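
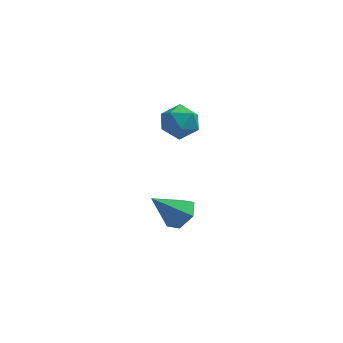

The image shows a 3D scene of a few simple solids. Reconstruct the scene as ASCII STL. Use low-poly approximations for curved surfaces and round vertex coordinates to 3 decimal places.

solid 
facet normal 0.645 0.271 -0.714
outer loop
vertex 4.58 -0.661 -4.204
vertex 3.967 -0.139 -4.56
vertex 4.512 0.178 -3.947
endloop
endfacet
facet normal 0.456 -0.227 0.860
outer loop
vertex 4.58 -0.661 -4.204
vertex 4.512 0.178 -3.947
vertex 2.773 -0.641 -3.24
endloop
endfacet
facet normal 0.646 0.270 -0.714
outer loop
vertex 4.512 0.178 -3.947
vertex 3.967 -0.139 -4.56
vertex 3.9 0.7 -4.303
endloop
endfacet
facet normal 0.044 0.598 0.801
outer loop
vertex 4.512 0.178 -3.947
vertex 3.9 0.7 -4.303
vertex 2.773 -0.641 -3.24
endloop
endfacet
facet normal 0.646 0.270 -0.714
outer loop
vertex 3.9 0.7 -4.303
vertex 3.967 -0.139 -4.56
vertex 3.355 0.382 -4.917
endloop
endfacet
facet normal -0.659 0.722 0.211
outer loop
vertex 3.9 0.7 -4.303
vertex 3.355 0.382 -4.917
vertex 2.773 -0.641 -3.24
endloop
endfacet
facet normal 0.646 0.270 -0.714
outer loop
vertex 3.355 0.382 -4.917
vertex 3.967 -0.139 -4.56
vertex 3.422 -0.457 -5.174
endloop
endfacet
facet normal -0.948 0.021 -0.316
outer loop
vertex 3.355 0.382 -4.917
vertex 3.422 -0.457 -5.174
vertex 2.773 -0.641 -3.24
endloop
endfacet
facet normal 0.646 0.271 -0.714
outer loop
vertex 3.422 -0.457 -5.174
vertex 3.967 -0.139 -4.56
vertex 4.035 -0.978 -4.817
endloop
endfacet
facet normal -0.535 -0.805 -0.256
outer loop
vertex 3.422 -0.457 -5.174
vertex 4.035 -0.978 -4.817
vertex 2.773 -0.641 -3.24
endloop
endfacet
facet normal 0.645 0.271 -0.714
outer loop
vertex 4.035 -0.978 -4.817
vertex 3.967 -0.139 -4.56
vertex 4.58 -0.661 -4.204
endloop
endfacet
facet normal 0.167 -0.928 0.332
outer loop
vertex 4.035 -0.978 -4.817
vertex 4.58 -0.661 -4.204
vertex 2.773 -0.641 -3.24
endloop
endfacet
facet normal -0.499 0.805 0.320
outer loop
vertex 3.684 1.106 0.951
vertex 3.036 0.539 1.367
vertex 3.808 0.823 1.856
endloop
endfacet
facet normal 0.199 0.943 0.267
outer loop
vertex 3.684 1.106 0.951
vertex 3.808 0.823 1.856
vertex 4.551 0.837 1.253
endloop
endfacet
facet normal 0.397 0.822 -0.408
outer loop
vertex 3.684 1.106 0.951
vertex 4.551 0.837 1.253
vertex 4.238 0.561 0.392
endloop
endfacet
facet normal -0.179 0.610 -0.772
outer loop
vertex 3.684 1.106 0.951
vertex 4.238 0.561 0.392
vertex 3.302 0.377 0.463
endloop
endfacet
facet normal -0.732 0.600 -0.323
outer loop
vertex 3.684 1.106 0.951
vertex 3.302 0.377 0.463
vertex 3.036 0.539 1.367
endloop
endfacet
facet normal 0.547 0.480 0.686
outer loop
vertex 4.551 0.837 1.253
vertex 3.808 0.823 1.856
vertex 4.438 0.103 1.857
endloop
endfacet
facet normal -0.583 0.259 0.770
outer loop
vertex 3.808 0.823 1.856
vertex 3.036 0.539 1.367
vertex 3.502 -0.081 1.928
endloop
endfacet
facet normal -0.960 -0.074 -0.269
outer loop
vertex 3.036 0.539 1.367
vertex 3.302 0.377 0.463
vertex 3.189 -0.357 1.067
endloop
endfacet
facet normal -0.064 -0.058 -0.996
outer loop
vertex 3.302 0.377 0.463
vertex 4.238 0.561 0.392
vertex 3.932 -0.343 0.464
endloop
endfacet
facet normal 0.868 0.284 -0.407
outer loop
vertex 4.238 0.561 0.392
vertex 4.551 0.837 1.253
vertex 4.704 -0.059 0.953
endloop
endfacet
facet normal 0.179 -0.610 0.772
outer loop
vertex 4.056 -0.626 1.369
vertex 4.438 0.103 1.857
vertex 3.502 -0.081 1.928
endloop
endfacet
facet normal -0.397 -0.822 0.408
outer loop
vertex 4.056 -0.626 1.369
vertex 3.502 -0.081 1.928
vertex 3.189 -0.357 1.067
endloop
endfacet
facet normal -0.199 -0.943 -0.267
outer loop
vertex 4.056 -0.626 1.369
vertex 3.189 -0.357 1.067
vertex 3.932 -0.343 0.464
endloop
endfacet
facet normal 0.499 -0.805 -0.320
outer loop
vertex 4.056 -0.626 1.369
vertex 3.932 -0.343 0.464
vertex 4.704 -0.059 0.953
endloop
endfacet
facet normal 0.732 -0.600 0.323
outer loop
vertex 4.056 -0.626 1.369
vertex 4.704 -0.059 0.953
vertex 4.438 0.103 1.857
endloop
endfacet
facet normal 0.064 0.058 0.996
outer loop
vertex 3.502 -0.081 1.928
vertex 4.438 0.103 1.857
vertex 3.808 0.823 1.856
endloop
endfacet
facet normal -0.868 -0.284 0.407
outer loop
vertex 3.189 -0.357 1.067
vertex 3.502 -0.081 1.928
vertex 3.036 0.539 1.367
endloop
endfacet
facet normal -0.547 -0.480 -0.686
outer loop
vertex 3.932 -0.343 0.464
vertex 3.189 -0.357 1.067
vertex 3.302 0.377 0.463
endloop
endfacet
facet normal 0.583 -0.259 -0.770
outer loop
vertex 4.704 -0.059 0.953
vertex 3.932 -0.343 0.464
vertex 4.238 0.561 0.392
endloop
endfacet
facet normal 0.960 0.074 0.269
outer loop
vertex 4.438 0.103 1.857
vertex 4.704 -0.059 0.953
vertex 4.551 0.837 1.253
endloop
endfacet

endsolid


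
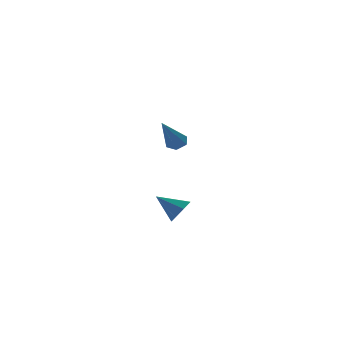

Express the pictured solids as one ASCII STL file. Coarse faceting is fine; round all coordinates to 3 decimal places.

solid 
facet normal 0.568 0.341 -0.749
outer loop
vertex 1.015 3.836 0.389
vertex 0.786 3.471 0.049
vertex 0.563 3.97 0.107
endloop
endfacet
facet normal -0.120 0.808 0.577
outer loop
vertex 1.015 3.836 0.389
vertex 0.563 3.97 0.107
vertex -0.386 2.769 1.591
endloop
endfacet
facet normal 0.569 0.341 -0.749
outer loop
vertex 0.563 3.97 0.107
vertex 0.786 3.471 0.049
vertex 0.333 3.605 -0.234
endloop
endfacet
facet normal -0.818 0.572 -0.060
outer loop
vertex 0.563 3.97 0.107
vertex 0.333 3.605 -0.234
vertex -0.386 2.769 1.591
endloop
endfacet
facet normal 0.569 0.340 -0.749
outer loop
vertex 0.333 3.605 -0.234
vertex 0.786 3.471 0.049
vertex 0.556 3.105 -0.292
endloop
endfacet
facet normal -0.826 -0.314 -0.469
outer loop
vertex 0.333 3.605 -0.234
vertex 0.556 3.105 -0.292
vertex -0.386 2.769 1.591
endloop
endfacet
facet normal 0.569 0.340 -0.749
outer loop
vertex 0.556 3.105 -0.292
vertex 0.786 3.471 0.049
vertex 1.008 2.971 -0.009
endloop
endfacet
facet normal -0.135 -0.961 -0.239
outer loop
vertex 0.556 3.105 -0.292
vertex 1.008 2.971 -0.009
vertex -0.386 2.769 1.591
endloop
endfacet
facet normal 0.568 0.339 -0.750
outer loop
vertex 1.008 2.971 -0.009
vertex 0.786 3.471 0.049
vertex 1.238 3.337 0.331
endloop
endfacet
facet normal 0.563 -0.724 0.399
outer loop
vertex 1.008 2.971 -0.009
vertex 1.238 3.337 0.331
vertex -0.386 2.769 1.591
endloop
endfacet
facet normal 0.568 0.341 -0.749
outer loop
vertex 1.238 3.337 0.331
vertex 0.786 3.471 0.049
vertex 1.015 3.836 0.389
endloop
endfacet
facet normal 0.569 0.161 0.806
outer loop
vertex 1.238 3.337 0.331
vertex 1.015 3.836 0.389
vertex -0.386 2.769 1.591
endloop
endfacet
facet normal 0.583 -0.590 -0.559
outer loop
vertex -2.271 -2.941 -0.949
vertex -2.551 -2.683 -1.513
vertex -2.004 -2.465 -1.173
endloop
endfacet
facet normal 0.362 0.223 0.905
outer loop
vertex -2.271 -2.941 -0.949
vertex -2.004 -2.465 -1.173
vertex -3.309 -1.917 -0.787
endloop
endfacet
facet normal 0.583 -0.590 -0.559
outer loop
vertex -2.004 -2.465 -1.173
vertex -2.551 -2.683 -1.513
vertex -2.149 -2.153 -1.653
endloop
endfacet
facet normal 0.452 0.804 0.386
outer loop
vertex -2.004 -2.465 -1.173
vertex -2.149 -2.153 -1.653
vertex -3.309 -1.917 -0.787
endloop
endfacet
facet normal 0.583 -0.590 -0.558
outer loop
vertex -2.149 -2.153 -1.653
vertex -2.551 -2.683 -1.513
vertex -2.596 -2.241 -2.027
endloop
endfacet
facet normal 0.014 0.969 -0.245
outer loop
vertex -2.149 -2.153 -1.653
vertex -2.596 -2.241 -2.027
vertex -3.309 -1.917 -0.787
endloop
endfacet
facet normal 0.584 -0.589 -0.558
outer loop
vertex -2.596 -2.241 -2.027
vertex -2.551 -2.683 -1.513
vertex -3.009 -2.662 -2.015
endloop
endfacet
facet normal -0.620 0.594 -0.512
outer loop
vertex -2.596 -2.241 -2.027
vertex -3.009 -2.662 -2.015
vertex -3.309 -1.917 -0.787
endloop
endfacet
facet normal 0.584 -0.590 -0.558
outer loop
vertex -3.009 -2.662 -2.015
vertex -2.551 -2.683 -1.513
vertex -3.077 -3.099 -1.624
endloop
endfacet
facet normal -0.976 -0.040 -0.214
outer loop
vertex -3.009 -2.662 -2.015
vertex -3.077 -3.099 -1.624
vertex -3.309 -1.917 -0.787
endloop
endfacet
facet normal 0.584 -0.589 -0.558
outer loop
vertex -3.077 -3.099 -1.624
vertex -2.551 -2.683 -1.513
vertex -2.749 -3.223 -1.15
endloop
endfacet
facet normal -0.784 -0.454 0.424
outer loop
vertex -3.077 -3.099 -1.624
vertex -2.749 -3.223 -1.15
vertex -3.309 -1.917 -0.787
endloop
endfacet
facet normal 0.583 -0.590 -0.559
outer loop
vertex -2.749 -3.223 -1.15
vertex -2.551 -2.683 -1.513
vertex -2.271 -2.941 -0.949
endloop
endfacet
facet normal -0.189 -0.337 0.922
outer loop
vertex -2.749 -3.223 -1.15
vertex -2.271 -2.941 -0.949
vertex -3.309 -1.917 -0.787
endloop
endfacet

endsolid


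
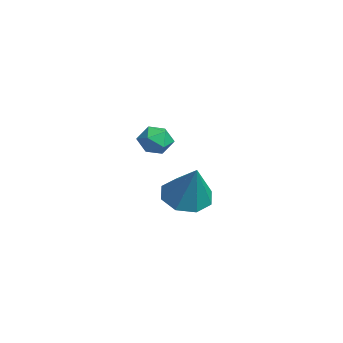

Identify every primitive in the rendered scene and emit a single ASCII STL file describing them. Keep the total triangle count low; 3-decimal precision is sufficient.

solid 
facet normal -0.901 0.417 0.118
outer loop
vertex 1.123 -2.994 1.661
vertex 0.927 -3.541 2.096
vertex 1.238 -2.948 2.376
endloop
endfacet
facet normal -0.401 0.916 0.006
outer loop
vertex 1.123 -2.994 1.661
vertex 1.238 -2.948 2.376
vertex 1.747 -2.722 1.912
endloop
endfacet
facet normal -0.089 0.779 -0.621
outer loop
vertex 1.123 -2.994 1.661
vertex 1.747 -2.722 1.912
vertex 1.751 -3.174 1.345
endloop
endfacet
facet normal -0.395 0.196 -0.897
outer loop
vertex 1.123 -2.994 1.661
vertex 1.751 -3.174 1.345
vertex 1.244 -3.68 1.458
endloop
endfacet
facet normal -0.898 -0.028 -0.440
outer loop
vertex 1.123 -2.994 1.661
vertex 1.244 -3.68 1.458
vertex 0.927 -3.541 2.096
endloop
endfacet
facet normal 0.092 0.852 0.516
outer loop
vertex 1.747 -2.722 1.912
vertex 1.238 -2.948 2.376
vertex 1.936 -3.1 2.502
endloop
endfacet
facet normal -0.715 0.046 0.697
outer loop
vertex 1.238 -2.948 2.376
vertex 0.927 -3.541 2.096
vertex 1.429 -3.606 2.615
endloop
endfacet
facet normal -0.709 -0.675 -0.205
outer loop
vertex 0.927 -3.541 2.096
vertex 1.244 -3.68 1.458
vertex 1.433 -4.058 2.048
endloop
endfacet
facet normal 0.102 -0.313 -0.944
outer loop
vertex 1.244 -3.68 1.458
vertex 1.751 -3.174 1.345
vertex 1.942 -3.832 1.584
endloop
endfacet
facet normal 0.596 0.630 -0.498
outer loop
vertex 1.751 -3.174 1.345
vertex 1.747 -2.722 1.912
vertex 2.253 -3.239 1.864
endloop
endfacet
facet normal 0.395 -0.196 0.897
outer loop
vertex 2.057 -3.786 2.299
vertex 1.936 -3.1 2.502
vertex 1.429 -3.606 2.615
endloop
endfacet
facet normal 0.089 -0.779 0.621
outer loop
vertex 2.057 -3.786 2.299
vertex 1.429 -3.606 2.615
vertex 1.433 -4.058 2.048
endloop
endfacet
facet normal 0.401 -0.916 -0.006
outer loop
vertex 2.057 -3.786 2.299
vertex 1.433 -4.058 2.048
vertex 1.942 -3.832 1.584
endloop
endfacet
facet normal 0.901 -0.417 -0.118
outer loop
vertex 2.057 -3.786 2.299
vertex 1.942 -3.832 1.584
vertex 2.253 -3.239 1.864
endloop
endfacet
facet normal 0.898 0.028 0.440
outer loop
vertex 2.057 -3.786 2.299
vertex 2.253 -3.239 1.864
vertex 1.936 -3.1 2.502
endloop
endfacet
facet normal -0.102 0.313 0.944
outer loop
vertex 1.429 -3.606 2.615
vertex 1.936 -3.1 2.502
vertex 1.238 -2.948 2.376
endloop
endfacet
facet normal -0.596 -0.630 0.498
outer loop
vertex 1.433 -4.058 2.048
vertex 1.429 -3.606 2.615
vertex 0.927 -3.541 2.096
endloop
endfacet
facet normal -0.092 -0.852 -0.516
outer loop
vertex 1.942 -3.832 1.584
vertex 1.433 -4.058 2.048
vertex 1.244 -3.68 1.458
endloop
endfacet
facet normal 0.715 -0.046 -0.697
outer loop
vertex 2.253 -3.239 1.864
vertex 1.942 -3.832 1.584
vertex 1.751 -3.174 1.345
endloop
endfacet
facet normal 0.709 0.675 0.205
outer loop
vertex 1.936 -3.1 2.502
vertex 2.253 -3.239 1.864
vertex 1.747 -2.722 1.912
endloop
endfacet
facet normal -0.514 -0.068 -0.855
outer loop
vertex -2.642 -0.142 -3.409
vertex -3.16 -1.021 -3.028
vertex -3.343 0.053 -3.003
endloop
endfacet
facet normal 0.373 0.904 0.210
outer loop
vertex -2.642 -0.142 -3.409
vertex -3.343 0.053 -3.003
vertex -2.08 -0.879 -1.232
endloop
endfacet
facet normal -0.515 -0.068 -0.855
outer loop
vertex -3.343 0.053 -3.003
vertex -3.16 -1.021 -3.028
vertex -3.938 -0.382 -2.61
endloop
endfacet
facet normal -0.208 0.797 0.567
outer loop
vertex -3.343 0.053 -3.003
vertex -3.938 -0.382 -2.61
vertex -2.08 -0.879 -1.232
endloop
endfacet
facet normal -0.515 -0.068 -0.855
outer loop
vertex -3.938 -0.382 -2.61
vertex -3.16 -1.021 -3.028
vertex -4.077 -1.191 -2.462
endloop
endfacet
facet normal -0.536 0.240 0.809
outer loop
vertex -3.938 -0.382 -2.61
vertex -4.077 -1.191 -2.462
vertex -2.08 -0.879 -1.232
endloop
endfacet
facet normal -0.515 -0.067 -0.855
outer loop
vertex -4.077 -1.191 -2.462
vertex -3.16 -1.021 -3.028
vertex -3.679 -1.901 -2.646
endloop
endfacet
facet normal -0.420 -0.441 0.793
outer loop
vertex -4.077 -1.191 -2.462
vertex -3.679 -1.901 -2.646
vertex -2.08 -0.879 -1.232
endloop
endfacet
facet normal -0.514 -0.068 -0.855
outer loop
vertex -3.679 -1.901 -2.646
vertex -3.16 -1.021 -3.028
vertex -2.977 -2.095 -3.052
endloop
endfacet
facet normal 0.072 -0.845 0.529
outer loop
vertex -3.679 -1.901 -2.646
vertex -2.977 -2.095 -3.052
vertex -2.08 -0.879 -1.232
endloop
endfacet
facet normal -0.515 -0.069 -0.854
outer loop
vertex -2.977 -2.095 -3.052
vertex -3.16 -1.021 -3.028
vertex -2.383 -1.661 -3.445
endloop
endfacet
facet normal 0.653 -0.738 0.171
outer loop
vertex -2.977 -2.095 -3.052
vertex -2.383 -1.661 -3.445
vertex -2.08 -0.879 -1.232
endloop
endfacet
facet normal -0.515 -0.068 -0.855
outer loop
vertex -2.383 -1.661 -3.445
vertex -3.16 -1.021 -3.028
vertex -2.244 -0.852 -3.593
endloop
endfacet
facet normal 0.981 -0.181 -0.070
outer loop
vertex -2.383 -1.661 -3.445
vertex -2.244 -0.852 -3.593
vertex -2.08 -0.879 -1.232
endloop
endfacet
facet normal -0.515 -0.067 -0.855
outer loop
vertex -2.244 -0.852 -3.593
vertex -3.16 -1.021 -3.028
vertex -2.642 -0.142 -3.409
endloop
endfacet
facet normal 0.865 0.499 -0.054
outer loop
vertex -2.244 -0.852 -3.593
vertex -2.642 -0.142 -3.409
vertex -2.08 -0.879 -1.232
endloop
endfacet

endsolid


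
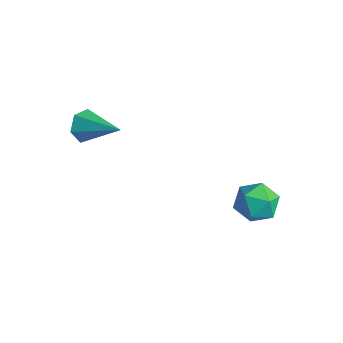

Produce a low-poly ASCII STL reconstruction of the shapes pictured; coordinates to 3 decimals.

solid 
facet normal -0.873 -0.249 -0.418
outer loop
vertex -3.855 -3.555 -0.006
vertex -4.132 -3.204 0.363
vertex -3.946 -3.0 -0.147
endloop
endfacet
facet normal 0.718 -0.058 -0.693
outer loop
vertex -3.855 -3.555 -0.006
vertex -3.946 -3.0 -0.147
vertex -2.848 -2.836 0.977
endloop
endfacet
facet normal -0.873 -0.250 -0.419
outer loop
vertex -3.946 -3.0 -0.147
vertex -4.132 -3.204 0.363
vertex -4.223 -2.649 0.221
endloop
endfacet
facet normal 0.372 0.795 -0.479
outer loop
vertex -3.946 -3.0 -0.147
vertex -4.223 -2.649 0.221
vertex -2.848 -2.836 0.977
endloop
endfacet
facet normal -0.874 -0.250 -0.417
outer loop
vertex -4.223 -2.649 0.221
vertex -4.132 -3.204 0.363
vertex -4.409 -2.852 0.732
endloop
endfacet
facet normal -0.064 0.935 0.348
outer loop
vertex -4.223 -2.649 0.221
vertex -4.409 -2.852 0.732
vertex -2.848 -2.836 0.977
endloop
endfacet
facet normal -0.874 -0.249 -0.418
outer loop
vertex -4.409 -2.852 0.732
vertex -4.132 -3.204 0.363
vertex -4.318 -3.407 0.873
endloop
endfacet
facet normal -0.153 0.220 0.963
outer loop
vertex -4.409 -2.852 0.732
vertex -4.318 -3.407 0.873
vertex -2.848 -2.836 0.977
endloop
endfacet
facet normal -0.873 -0.250 -0.418
outer loop
vertex -4.318 -3.407 0.873
vertex -4.132 -3.204 0.363
vertex -4.041 -3.759 0.505
endloop
endfacet
facet normal 0.193 -0.633 0.750
outer loop
vertex -4.318 -3.407 0.873
vertex -4.041 -3.759 0.505
vertex -2.848 -2.836 0.977
endloop
endfacet
facet normal -0.873 -0.250 -0.418
outer loop
vertex -4.041 -3.759 0.505
vertex -4.132 -3.204 0.363
vertex -3.855 -3.555 -0.006
endloop
endfacet
facet normal 0.629 -0.773 -0.079
outer loop
vertex -4.041 -3.759 0.505
vertex -3.855 -3.555 -0.006
vertex -2.848 -2.836 0.977
endloop
endfacet
facet normal 0.188 -0.021 0.982
outer loop
vertex -0.307 0.419 -1.772
vertex -0.224 -0.333 -1.804
vertex 0.375 0.119 -1.909
endloop
endfacet
facet normal 0.402 0.597 0.694
outer loop
vertex -0.307 0.419 -1.772
vertex 0.375 0.119 -1.909
vertex 0.143 0.726 -2.297
endloop
endfacet
facet normal -0.164 0.906 0.389
outer loop
vertex -0.307 0.419 -1.772
vertex 0.143 0.726 -2.297
vertex -0.598 0.65 -2.432
endloop
endfacet
facet normal -0.727 0.481 0.489
outer loop
vertex -0.307 0.419 -1.772
vertex -0.598 0.65 -2.432
vertex -0.825 -0.004 -2.126
endloop
endfacet
facet normal -0.509 -0.093 0.856
outer loop
vertex -0.307 0.419 -1.772
vertex -0.825 -0.004 -2.126
vertex -0.224 -0.333 -1.804
endloop
endfacet
facet normal 0.875 0.449 0.180
outer loop
vertex 0.143 0.726 -2.297
vertex 0.375 0.119 -1.909
vertex 0.505 0.164 -2.654
endloop
endfacet
facet normal 0.529 -0.550 0.646
outer loop
vertex 0.375 0.119 -1.909
vertex -0.224 -0.333 -1.804
vertex 0.278 -0.49 -2.348
endloop
endfacet
facet normal -0.601 -0.667 0.440
outer loop
vertex -0.224 -0.333 -1.804
vertex -0.825 -0.004 -2.126
vertex -0.463 -0.566 -2.483
endloop
endfacet
facet normal -0.954 0.261 -0.151
outer loop
vertex -0.825 -0.004 -2.126
vertex -0.598 0.65 -2.432
vertex -0.695 0.041 -2.871
endloop
endfacet
facet normal -0.041 0.949 -0.311
outer loop
vertex -0.598 0.65 -2.432
vertex 0.143 0.726 -2.297
vertex -0.096 0.493 -2.976
endloop
endfacet
facet normal 0.727 -0.481 -0.489
outer loop
vertex -0.013 -0.259 -3.008
vertex 0.505 0.164 -2.654
vertex 0.278 -0.49 -2.348
endloop
endfacet
facet normal 0.164 -0.906 -0.389
outer loop
vertex -0.013 -0.259 -3.008
vertex 0.278 -0.49 -2.348
vertex -0.463 -0.566 -2.483
endloop
endfacet
facet normal -0.402 -0.597 -0.694
outer loop
vertex -0.013 -0.259 -3.008
vertex -0.463 -0.566 -2.483
vertex -0.695 0.041 -2.871
endloop
endfacet
facet normal -0.188 0.021 -0.982
outer loop
vertex -0.013 -0.259 -3.008
vertex -0.695 0.041 -2.871
vertex -0.096 0.493 -2.976
endloop
endfacet
facet normal 0.509 0.093 -0.856
outer loop
vertex -0.013 -0.259 -3.008
vertex -0.096 0.493 -2.976
vertex 0.505 0.164 -2.654
endloop
endfacet
facet normal 0.954 -0.261 0.151
outer loop
vertex 0.278 -0.49 -2.348
vertex 0.505 0.164 -2.654
vertex 0.375 0.119 -1.909
endloop
endfacet
facet normal 0.041 -0.949 0.311
outer loop
vertex -0.463 -0.566 -2.483
vertex 0.278 -0.49 -2.348
vertex -0.224 -0.333 -1.804
endloop
endfacet
facet normal -0.875 -0.449 -0.180
outer loop
vertex -0.695 0.041 -2.871
vertex -0.463 -0.566 -2.483
vertex -0.825 -0.004 -2.126
endloop
endfacet
facet normal -0.529 0.550 -0.646
outer loop
vertex -0.096 0.493 -2.976
vertex -0.695 0.041 -2.871
vertex -0.598 0.65 -2.432
endloop
endfacet
facet normal 0.601 0.667 -0.440
outer loop
vertex 0.505 0.164 -2.654
vertex -0.096 0.493 -2.976
vertex 0.143 0.726 -2.297
endloop
endfacet

endsolid


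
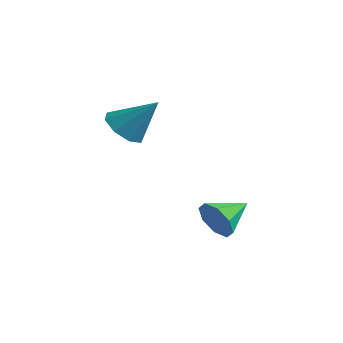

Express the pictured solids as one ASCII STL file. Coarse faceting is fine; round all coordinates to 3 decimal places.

solid 
facet normal -0.599 -0.342 -0.724
outer loop
vertex -3.743 -2.689 0.232
vertex -4.492 -2.216 0.628
vertex -3.816 -1.999 -0.033
endloop
endfacet
facet normal 0.974 0.016 -0.226
outer loop
vertex -3.743 -2.689 0.232
vertex -3.816 -1.999 -0.033
vertex -3.348 -1.564 2.012
endloop
endfacet
facet normal -0.599 -0.341 -0.725
outer loop
vertex -3.816 -1.999 -0.033
vertex -4.492 -2.216 0.628
vertex -4.285 -1.436 0.09
endloop
endfacet
facet normal 0.700 0.649 -0.298
outer loop
vertex -3.816 -1.999 -0.033
vertex -4.285 -1.436 0.09
vertex -3.348 -1.564 2.012
endloop
endfacet
facet normal -0.599 -0.341 -0.725
outer loop
vertex -4.285 -1.436 0.09
vertex -4.492 -2.216 0.628
vertex -4.875 -1.331 0.528
endloop
endfacet
facet normal 0.165 0.986 -0.015
outer loop
vertex -4.285 -1.436 0.09
vertex -4.875 -1.331 0.528
vertex -3.348 -1.564 2.012
endloop
endfacet
facet normal -0.599 -0.341 -0.724
outer loop
vertex -4.875 -1.331 0.528
vertex -4.492 -2.216 0.628
vertex -5.241 -1.743 1.025
endloop
endfacet
facet normal -0.317 0.832 0.456
outer loop
vertex -4.875 -1.331 0.528
vertex -5.241 -1.743 1.025
vertex -3.348 -1.564 2.012
endloop
endfacet
facet normal -0.599 -0.341 -0.725
outer loop
vertex -5.241 -1.743 1.025
vertex -4.492 -2.216 0.628
vertex -5.168 -2.433 1.289
endloop
endfacet
facet normal -0.465 0.273 0.842
outer loop
vertex -5.241 -1.743 1.025
vertex -5.168 -2.433 1.289
vertex -3.348 -1.564 2.012
endloop
endfacet
facet normal -0.599 -0.342 -0.724
outer loop
vertex -5.168 -2.433 1.289
vertex -4.492 -2.216 0.628
vertex -4.699 -2.996 1.167
endloop
endfacet
facet normal -0.192 -0.358 0.914
outer loop
vertex -5.168 -2.433 1.289
vertex -4.699 -2.996 1.167
vertex -3.348 -1.564 2.012
endloop
endfacet
facet normal -0.599 -0.342 -0.724
outer loop
vertex -4.699 -2.996 1.167
vertex -4.492 -2.216 0.628
vertex -4.109 -3.101 0.729
endloop
endfacet
facet normal 0.344 -0.696 0.630
outer loop
vertex -4.699 -2.996 1.167
vertex -4.109 -3.101 0.729
vertex -3.348 -1.564 2.012
endloop
endfacet
facet normal -0.599 -0.342 -0.724
outer loop
vertex -4.109 -3.101 0.729
vertex -4.492 -2.216 0.628
vertex -3.743 -2.689 0.232
endloop
endfacet
facet normal 0.826 -0.541 0.159
outer loop
vertex -4.109 -3.101 0.729
vertex -3.743 -2.689 0.232
vertex -3.348 -1.564 2.012
endloop
endfacet
facet normal -0.134 -0.937 -0.324
outer loop
vertex -0.263 -1.691 -2.526
vertex -0.635 -1.365 -3.315
vertex 0.224 -1.585 -3.034
endloop
endfacet
facet normal 0.693 0.171 0.700
outer loop
vertex -0.263 -1.691 -2.526
vertex 0.224 -1.585 -3.034
vertex -0.425 0.105 -2.805
endloop
endfacet
facet normal -0.134 -0.936 -0.324
outer loop
vertex 0.224 -1.585 -3.034
vertex -0.635 -1.365 -3.315
vertex 0.209 -1.35 -3.706
endloop
endfacet
facet normal 0.933 0.345 0.100
outer loop
vertex 0.224 -1.585 -3.034
vertex 0.209 -1.35 -3.706
vertex -0.425 0.105 -2.805
endloop
endfacet
facet normal -0.134 -0.936 -0.325
outer loop
vertex 0.209 -1.35 -3.706
vertex -0.635 -1.365 -3.315
vertex -0.301 -1.124 -4.148
endloop
endfacet
facet normal 0.665 0.581 -0.470
outer loop
vertex 0.209 -1.35 -3.706
vertex -0.301 -1.124 -4.148
vertex -0.425 0.105 -2.805
endloop
endfacet
facet normal -0.132 -0.937 -0.324
outer loop
vertex -0.301 -1.124 -4.148
vertex -0.635 -1.365 -3.315
vertex -1.006 -1.04 -4.103
endloop
endfacet
facet normal 0.045 0.739 -0.672
outer loop
vertex -0.301 -1.124 -4.148
vertex -1.006 -1.04 -4.103
vertex -0.425 0.105 -2.805
endloop
endfacet
facet normal -0.133 -0.937 -0.324
outer loop
vertex -1.006 -1.04 -4.103
vertex -0.635 -1.365 -3.315
vertex -1.494 -1.146 -3.595
endloop
endfacet
facet normal -0.564 0.728 -0.390
outer loop
vertex -1.006 -1.04 -4.103
vertex -1.494 -1.146 -3.595
vertex -0.425 0.105 -2.805
endloop
endfacet
facet normal -0.133 -0.937 -0.324
outer loop
vertex -1.494 -1.146 -3.595
vertex -0.635 -1.365 -3.315
vertex -1.478 -1.381 -2.923
endloop
endfacet
facet normal -0.805 0.554 0.213
outer loop
vertex -1.494 -1.146 -3.595
vertex -1.478 -1.381 -2.923
vertex -0.425 0.105 -2.805
endloop
endfacet
facet normal -0.133 -0.937 -0.324
outer loop
vertex -1.478 -1.381 -2.923
vertex -0.635 -1.365 -3.315
vertex -0.969 -1.606 -2.481
endloop
endfacet
facet normal -0.537 0.319 0.781
outer loop
vertex -1.478 -1.381 -2.923
vertex -0.969 -1.606 -2.481
vertex -0.425 0.105 -2.805
endloop
endfacet
facet normal -0.133 -0.937 -0.324
outer loop
vertex -0.969 -1.606 -2.481
vertex -0.635 -1.365 -3.315
vertex -0.263 -1.691 -2.526
endloop
endfacet
facet normal 0.082 0.160 0.984
outer loop
vertex -0.969 -1.606 -2.481
vertex -0.263 -1.691 -2.526
vertex -0.425 0.105 -2.805
endloop
endfacet

endsolid


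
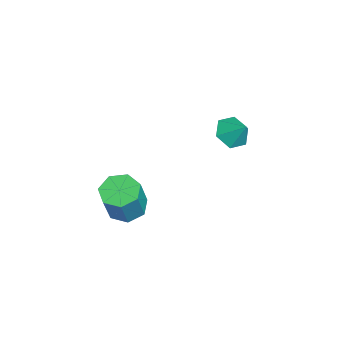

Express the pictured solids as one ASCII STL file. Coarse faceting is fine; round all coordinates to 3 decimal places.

solid 
facet normal -0.416 0.146 -0.898
outer loop
vertex 3.795 -3.02 -3.449
vertex 3.214 -2.24 -3.053
vertex 4.169 -2.19 -3.487
endloop
endfacet
facet normal 0.811 -0.386 -0.439
outer loop
vertex 3.795 -3.02 -3.449
vertex 4.169 -2.19 -3.487
vertex 4.706 -3.34 -1.484
endloop
endfacet
facet normal 0.811 -0.386 -0.439
outer loop
vertex 4.706 -3.34 -1.484
vertex 4.169 -2.19 -3.487
vertex 5.08 -2.51 -1.522
endloop
endfacet
facet normal 0.417 -0.147 0.897
outer loop
vertex 4.706 -3.34 -1.484
vertex 5.08 -2.51 -1.522
vertex 4.126 -2.56 -1.087
endloop
endfacet
facet normal -0.416 0.147 -0.898
outer loop
vertex 4.169 -2.19 -3.487
vertex 3.214 -2.24 -3.053
vertex 3.824 -1.398 -3.198
endloop
endfacet
facet normal 0.827 0.472 -0.306
outer loop
vertex 4.169 -2.19 -3.487
vertex 3.824 -1.398 -3.198
vertex 5.08 -2.51 -1.522
endloop
endfacet
facet normal 0.827 0.472 -0.306
outer loop
vertex 5.08 -2.51 -1.522
vertex 3.824 -1.398 -3.198
vertex 4.735 -1.718 -1.233
endloop
endfacet
facet normal 0.417 -0.146 0.897
outer loop
vertex 5.08 -2.51 -1.522
vertex 4.735 -1.718 -1.233
vertex 4.126 -2.56 -1.087
endloop
endfacet
facet normal -0.415 0.146 -0.898
outer loop
vertex 3.824 -1.398 -3.198
vertex 3.214 -2.24 -3.053
vertex 3.02 -1.239 -2.8
endloop
endfacet
facet normal 0.220 0.974 0.056
outer loop
vertex 3.824 -1.398 -3.198
vertex 3.02 -1.239 -2.8
vertex 4.735 -1.718 -1.233
endloop
endfacet
facet normal 0.220 0.974 0.057
outer loop
vertex 4.735 -1.718 -1.233
vertex 3.02 -1.239 -2.8
vertex 3.931 -1.56 -0.834
endloop
endfacet
facet normal 0.417 -0.146 0.897
outer loop
vertex 4.735 -1.718 -1.233
vertex 3.931 -1.56 -0.834
vertex 4.126 -2.56 -1.087
endloop
endfacet
facet normal -0.416 0.146 -0.897
outer loop
vertex 3.02 -1.239 -2.8
vertex 3.214 -2.24 -3.053
vertex 2.362 -1.835 -2.592
endloop
endfacet
facet normal -0.553 0.743 0.378
outer loop
vertex 3.02 -1.239 -2.8
vertex 2.362 -1.835 -2.592
vertex 3.931 -1.56 -0.834
endloop
endfacet
facet normal -0.553 0.743 0.377
outer loop
vertex 3.931 -1.56 -0.834
vertex 2.362 -1.835 -2.592
vertex 3.274 -2.155 -0.626
endloop
endfacet
facet normal 0.416 -0.146 0.897
outer loop
vertex 3.931 -1.56 -0.834
vertex 3.274 -2.155 -0.626
vertex 4.126 -2.56 -1.087
endloop
endfacet
facet normal -0.416 0.146 -0.897
outer loop
vertex 2.362 -1.835 -2.592
vertex 3.214 -2.24 -3.053
vertex 2.346 -2.735 -2.731
endloop
endfacet
facet normal -0.909 -0.048 0.414
outer loop
vertex 2.362 -1.835 -2.592
vertex 2.346 -2.735 -2.731
vertex 3.274 -2.155 -0.626
endloop
endfacet
facet normal -0.909 -0.047 0.414
outer loop
vertex 3.274 -2.155 -0.626
vertex 2.346 -2.735 -2.731
vertex 3.257 -3.055 -0.765
endloop
endfacet
facet normal 0.416 -0.146 0.897
outer loop
vertex 3.274 -2.155 -0.626
vertex 3.257 -3.055 -0.765
vertex 4.126 -2.56 -1.087
endloop
endfacet
facet normal -0.416 0.145 -0.898
outer loop
vertex 2.346 -2.735 -2.731
vertex 3.214 -2.24 -3.053
vertex 2.984 -3.262 -3.112
endloop
endfacet
facet normal -0.580 -0.803 0.138
outer loop
vertex 2.346 -2.735 -2.731
vertex 2.984 -3.262 -3.112
vertex 3.257 -3.055 -0.765
endloop
endfacet
facet normal -0.581 -0.802 0.138
outer loop
vertex 3.257 -3.055 -0.765
vertex 2.984 -3.262 -3.112
vertex 3.895 -3.583 -1.147
endloop
endfacet
facet normal 0.416 -0.147 0.897
outer loop
vertex 3.257 -3.055 -0.765
vertex 3.895 -3.583 -1.147
vertex 4.126 -2.56 -1.087
endloop
endfacet
facet normal -0.416 0.146 -0.897
outer loop
vertex 2.984 -3.262 -3.112
vertex 3.214 -2.24 -3.053
vertex 3.795 -3.02 -3.449
endloop
endfacet
facet normal 0.184 -0.953 -0.241
outer loop
vertex 2.984 -3.262 -3.112
vertex 3.795 -3.02 -3.449
vertex 3.895 -3.583 -1.147
endloop
endfacet
facet normal 0.185 -0.953 -0.241
outer loop
vertex 3.895 -3.583 -1.147
vertex 3.795 -3.02 -3.449
vertex 4.706 -3.34 -1.484
endloop
endfacet
facet normal 0.417 -0.147 0.897
outer loop
vertex 3.895 -3.583 -1.147
vertex 4.706 -3.34 -1.484
vertex 4.126 -2.56 -1.087
endloop
endfacet
facet normal -0.504 -0.499 -0.705
outer loop
vertex -1.385 3.027 -2.609
vertex -2.271 3.183 -2.086
vertex -1.959 3.873 -2.798
endloop
endfacet
facet normal 0.832 0.524 -0.180
outer loop
vertex -1.385 3.027 -2.609
vertex -1.959 3.873 -2.798
vertex -1.589 3.857 -1.134
endloop
endfacet
facet normal -0.505 -0.499 -0.705
outer loop
vertex -1.959 3.873 -2.798
vertex -2.271 3.183 -2.086
vertex -2.844 4.03 -2.275
endloop
endfacet
facet normal 0.160 0.987 -0.026
outer loop
vertex -1.959 3.873 -2.798
vertex -2.844 4.03 -2.275
vertex -1.589 3.857 -1.134
endloop
endfacet
facet normal -0.505 -0.499 -0.704
outer loop
vertex -2.844 4.03 -2.275
vertex -2.271 3.183 -2.086
vertex -3.156 3.34 -1.562
endloop
endfacet
facet normal -0.393 0.741 0.545
outer loop
vertex -2.844 4.03 -2.275
vertex -3.156 3.34 -1.562
vertex -1.589 3.857 -1.134
endloop
endfacet
facet normal -0.505 -0.499 -0.704
outer loop
vertex -3.156 3.34 -1.562
vertex -2.271 3.183 -2.086
vertex -2.582 2.493 -1.373
endloop
endfacet
facet normal -0.273 0.030 0.962
outer loop
vertex -3.156 3.34 -1.562
vertex -2.582 2.493 -1.373
vertex -1.589 3.857 -1.134
endloop
endfacet
facet normal -0.505 -0.500 -0.704
outer loop
vertex -2.582 2.493 -1.373
vertex -2.271 3.183 -2.086
vertex -1.697 2.336 -1.896
endloop
endfacet
facet normal 0.400 -0.433 0.808
outer loop
vertex -2.582 2.493 -1.373
vertex -1.697 2.336 -1.896
vertex -1.589 3.857 -1.134
endloop
endfacet
facet normal -0.504 -0.500 -0.705
outer loop
vertex -1.697 2.336 -1.896
vertex -2.271 3.183 -2.086
vertex -1.385 3.027 -2.609
endloop
endfacet
facet normal 0.954 -0.186 0.237
outer loop
vertex -1.697 2.336 -1.896
vertex -1.385 3.027 -2.609
vertex -1.589 3.857 -1.134
endloop
endfacet

endsolid


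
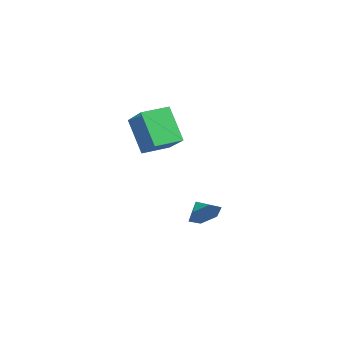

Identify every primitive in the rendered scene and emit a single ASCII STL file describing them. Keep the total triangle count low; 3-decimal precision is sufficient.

solid 
facet normal 0.788 0.349 -0.507
outer loop
vertex 4.234 2.966 -3.531
vertex 3.708 3.605 -3.909
vertex 4.138 3.774 -3.125
endloop
endfacet
facet normal 0.017 -0.447 0.894
outer loop
vertex 4.234 2.966 -3.531
vertex 4.138 3.774 -3.125
vertex 2.872 3.235 -3.371
endloop
endfacet
facet normal 0.788 0.349 -0.507
outer loop
vertex 4.138 3.774 -3.125
vertex 3.708 3.605 -3.909
vertex 3.611 4.413 -3.503
endloop
endfacet
facet normal -0.300 0.290 0.909
outer loop
vertex 4.138 3.774 -3.125
vertex 3.611 4.413 -3.503
vertex 2.872 3.235 -3.371
endloop
endfacet
facet normal 0.788 0.349 -0.507
outer loop
vertex 3.611 4.413 -3.503
vertex 3.708 3.605 -3.909
vertex 3.181 4.244 -4.287
endloop
endfacet
facet normal -0.787 0.529 0.317
outer loop
vertex 3.611 4.413 -3.503
vertex 3.181 4.244 -4.287
vertex 2.872 3.235 -3.371
endloop
endfacet
facet normal 0.788 0.349 -0.508
outer loop
vertex 3.181 4.244 -4.287
vertex 3.708 3.605 -3.909
vertex 3.278 3.435 -4.693
endloop
endfacet
facet normal -0.957 0.030 -0.289
outer loop
vertex 3.181 4.244 -4.287
vertex 3.278 3.435 -4.693
vertex 2.872 3.235 -3.371
endloop
endfacet
facet normal 0.788 0.348 -0.508
outer loop
vertex 3.278 3.435 -4.693
vertex 3.708 3.605 -3.909
vertex 3.804 2.796 -4.315
endloop
endfacet
facet normal -0.640 -0.706 -0.303
outer loop
vertex 3.278 3.435 -4.693
vertex 3.804 2.796 -4.315
vertex 2.872 3.235 -3.371
endloop
endfacet
facet normal 0.788 0.348 -0.508
outer loop
vertex 3.804 2.796 -4.315
vertex 3.708 3.605 -3.909
vertex 4.234 2.966 -3.531
endloop
endfacet
facet normal -0.153 -0.945 0.289
outer loop
vertex 3.804 2.796 -4.315
vertex 4.234 2.966 -3.531
vertex 2.872 3.235 -3.371
endloop
endfacet
facet normal -0.431 -0.266 0.862
outer loop
vertex 4.472 0.465 3.168
vertex 3.987 1.851 3.354
vertex 2.63 -0.035 2.094
endloop
endfacet
facet normal 0.328 -0.936 -0.126
outer loop
vertex 3.573 0.549 0.206
vertex 4.472 0.465 3.168
vertex 2.63 -0.035 2.094
endloop
endfacet
facet normal -0.431 -0.266 0.862
outer loop
vertex 2.63 -0.035 2.094
vertex 3.987 1.851 3.354
vertex 2.145 1.351 2.28
endloop
endfacet
facet normal -0.841 -0.228 -0.491
outer loop
vertex 2.145 1.351 2.28
vertex 3.573 0.549 0.206
vertex 2.63 -0.035 2.094
endloop
endfacet
facet normal 0.841 0.228 0.491
outer loop
vertex 4.472 0.465 3.168
vertex 4.93 2.435 1.466
vertex 3.987 1.851 3.354
endloop
endfacet
facet normal 0.328 -0.936 -0.126
outer loop
vertex 5.415 1.049 1.28
vertex 4.472 0.465 3.168
vertex 3.573 0.549 0.206
endloop
endfacet
facet normal 0.841 0.228 0.491
outer loop
vertex 5.415 1.049 1.28
vertex 4.93 2.435 1.466
vertex 4.472 0.465 3.168
endloop
endfacet
facet normal -0.328 0.936 0.126
outer loop
vertex 3.987 1.851 3.354
vertex 4.93 2.435 1.466
vertex 2.145 1.351 2.28
endloop
endfacet
facet normal -0.841 -0.228 -0.491
outer loop
vertex 3.088 1.935 0.392
vertex 3.573 0.549 0.206
vertex 2.145 1.351 2.28
endloop
endfacet
facet normal -0.328 0.936 0.126
outer loop
vertex 2.145 1.351 2.28
vertex 4.93 2.435 1.466
vertex 3.088 1.935 0.392
endloop
endfacet
facet normal 0.431 0.266 -0.862
outer loop
vertex 3.088 1.935 0.392
vertex 5.415 1.049 1.28
vertex 3.573 0.549 0.206
endloop
endfacet
facet normal 0.431 0.266 -0.862
outer loop
vertex 4.93 2.435 1.466
vertex 5.415 1.049 1.28
vertex 3.088 1.935 0.392
endloop
endfacet

endsolid


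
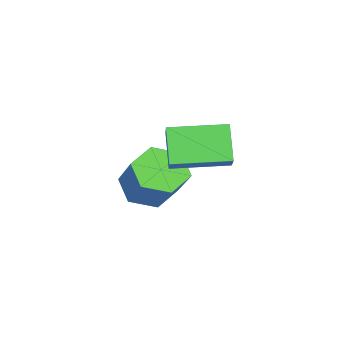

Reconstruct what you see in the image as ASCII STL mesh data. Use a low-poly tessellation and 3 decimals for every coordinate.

solid 
facet normal -0.479 -0.546 -0.687
outer loop
vertex -2.332 -0.705 0.06
vertex -2.876 0.144 -0.235
vertex -1.96 -0.08 -0.696
endloop
endfacet
facet normal 0.803 -0.589 -0.092
outer loop
vertex -2.332 -0.705 0.06
vertex -1.96 -0.08 -0.696
vertex -1.321 0.448 1.51
endloop
endfacet
facet normal 0.803 -0.590 -0.091
outer loop
vertex -1.321 0.448 1.51
vertex -1.96 -0.08 -0.696
vertex -0.948 1.073 0.753
endloop
endfacet
facet normal 0.479 0.546 0.687
outer loop
vertex -1.321 0.448 1.51
vertex -0.948 1.073 0.753
vertex -1.864 1.296 1.215
endloop
endfacet
facet normal -0.479 -0.546 -0.687
outer loop
vertex -1.96 -0.08 -0.696
vertex -2.876 0.144 -0.235
vertex -2.503 0.769 -0.992
endloop
endfacet
facet normal 0.709 0.220 -0.670
outer loop
vertex -1.96 -0.08 -0.696
vertex -2.503 0.769 -0.992
vertex -0.948 1.073 0.753
endloop
endfacet
facet normal 0.709 0.221 -0.670
outer loop
vertex -0.948 1.073 0.753
vertex -2.503 0.769 -0.992
vertex -1.492 1.921 0.458
endloop
endfacet
facet normal 0.479 0.546 0.687
outer loop
vertex -0.948 1.073 0.753
vertex -1.492 1.921 0.458
vertex -1.864 1.296 1.215
endloop
endfacet
facet normal -0.479 -0.546 -0.687
outer loop
vertex -2.503 0.769 -0.992
vertex -2.876 0.144 -0.235
vertex -3.419 0.992 -0.53
endloop
endfacet
facet normal -0.094 0.810 -0.578
outer loop
vertex -2.503 0.769 -0.992
vertex -3.419 0.992 -0.53
vertex -1.492 1.921 0.458
endloop
endfacet
facet normal -0.094 0.810 -0.579
outer loop
vertex -1.492 1.921 0.458
vertex -3.419 0.992 -0.53
vertex -2.408 2.145 0.92
endloop
endfacet
facet normal 0.480 0.546 0.687
outer loop
vertex -1.492 1.921 0.458
vertex -2.408 2.145 0.92
vertex -1.864 1.296 1.215
endloop
endfacet
facet normal -0.479 -0.546 -0.687
outer loop
vertex -3.419 0.992 -0.53
vertex -2.876 0.144 -0.235
vertex -3.792 0.367 0.227
endloop
endfacet
facet normal -0.803 0.589 0.091
outer loop
vertex -3.419 0.992 -0.53
vertex -3.792 0.367 0.227
vertex -2.408 2.145 0.92
endloop
endfacet
facet normal -0.803 0.589 0.092
outer loop
vertex -2.408 2.145 0.92
vertex -3.792 0.367 0.227
vertex -2.78 1.52 1.676
endloop
endfacet
facet normal 0.479 0.546 0.687
outer loop
vertex -2.408 2.145 0.92
vertex -2.78 1.52 1.676
vertex -1.864 1.296 1.215
endloop
endfacet
facet normal -0.479 -0.546 -0.687
outer loop
vertex -3.792 0.367 0.227
vertex -2.876 0.144 -0.235
vertex -3.248 -0.481 0.522
endloop
endfacet
facet normal -0.708 -0.221 0.671
outer loop
vertex -3.792 0.367 0.227
vertex -3.248 -0.481 0.522
vertex -2.78 1.52 1.676
endloop
endfacet
facet normal -0.709 -0.220 0.670
outer loop
vertex -2.78 1.52 1.676
vertex -3.248 -0.481 0.522
vertex -2.237 0.671 1.972
endloop
endfacet
facet normal 0.479 0.546 0.687
outer loop
vertex -2.78 1.52 1.676
vertex -2.237 0.671 1.972
vertex -1.864 1.296 1.215
endloop
endfacet
facet normal -0.480 -0.546 -0.687
outer loop
vertex -3.248 -0.481 0.522
vertex -2.876 0.144 -0.235
vertex -2.332 -0.705 0.06
endloop
endfacet
facet normal 0.094 -0.810 0.578
outer loop
vertex -3.248 -0.481 0.522
vertex -2.332 -0.705 0.06
vertex -2.237 0.671 1.972
endloop
endfacet
facet normal 0.094 -0.810 0.578
outer loop
vertex -2.237 0.671 1.972
vertex -2.332 -0.705 0.06
vertex -1.321 0.448 1.51
endloop
endfacet
facet normal 0.479 0.546 0.687
outer loop
vertex -2.237 0.671 1.972
vertex -1.321 0.448 1.51
vertex -1.864 1.296 1.215
endloop
endfacet
facet normal -0.442 -0.348 0.827
outer loop
vertex -0.037 2.6 4.196
vertex -1.164 4.262 4.293
vertex -0.899 2.056 3.507
endloop
endfacet
facet normal 0.560 -0.827 -0.048
outer loop
vertex -0.236 2.578 2.267
vertex -0.037 2.6 4.196
vertex -0.899 2.056 3.507
endloop
endfacet
facet normal -0.441 -0.348 0.827
outer loop
vertex -0.899 2.056 3.507
vertex -1.164 4.262 4.293
vertex -2.025 3.718 3.605
endloop
endfacet
facet normal -0.701 -0.442 -0.560
outer loop
vertex -2.025 3.718 3.605
vertex -0.236 2.578 2.267
vertex -0.899 2.056 3.507
endloop
endfacet
facet normal 0.700 0.442 0.561
outer loop
vertex -0.037 2.6 4.196
vertex -0.501 4.784 3.053
vertex -1.164 4.262 4.293
endloop
endfacet
facet normal 0.561 -0.826 -0.048
outer loop
vertex 0.625 3.122 2.955
vertex -0.037 2.6 4.196
vertex -0.236 2.578 2.267
endloop
endfacet
facet normal 0.701 0.442 0.560
outer loop
vertex 0.625 3.122 2.955
vertex -0.501 4.784 3.053
vertex -0.037 2.6 4.196
endloop
endfacet
facet normal -0.561 0.827 0.048
outer loop
vertex -1.164 4.262 4.293
vertex -0.501 4.784 3.053
vertex -2.025 3.718 3.605
endloop
endfacet
facet normal -0.701 -0.442 -0.560
outer loop
vertex -1.363 4.24 2.364
vertex -0.236 2.578 2.267
vertex -2.025 3.718 3.605
endloop
endfacet
facet normal -0.561 0.827 0.049
outer loop
vertex -2.025 3.718 3.605
vertex -0.501 4.784 3.053
vertex -1.363 4.24 2.364
endloop
endfacet
facet normal 0.441 0.348 -0.827
outer loop
vertex -1.363 4.24 2.364
vertex 0.625 3.122 2.955
vertex -0.236 2.578 2.267
endloop
endfacet
facet normal 0.442 0.348 -0.827
outer loop
vertex -0.501 4.784 3.053
vertex 0.625 3.122 2.955
vertex -1.363 4.24 2.364
endloop
endfacet

endsolid


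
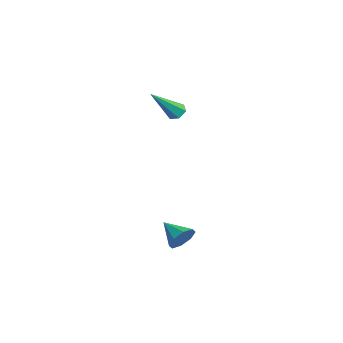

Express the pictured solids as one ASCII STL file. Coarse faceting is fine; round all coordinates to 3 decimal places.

solid 
facet normal -0.234 0.670 -0.705
outer loop
vertex -2.653 3.489 1.101
vertex -3.127 3.543 1.31
vertex -2.736 3.847 1.469
endloop
endfacet
facet normal 0.987 0.132 0.094
outer loop
vertex -2.653 3.489 1.101
vertex -2.736 3.847 1.469
vertex -2.633 2.137 2.79
endloop
endfacet
facet normal -0.235 0.670 -0.704
outer loop
vertex -2.736 3.847 1.469
vertex -3.127 3.543 1.31
vertex -3.209 3.901 1.678
endloop
endfacet
facet normal 0.384 0.579 0.719
outer loop
vertex -2.736 3.847 1.469
vertex -3.209 3.901 1.678
vertex -2.633 2.137 2.79
endloop
endfacet
facet normal -0.235 0.670 -0.704
outer loop
vertex -3.209 3.901 1.678
vertex -3.127 3.543 1.31
vertex -3.6 3.597 1.519
endloop
endfacet
facet normal -0.554 0.307 0.774
outer loop
vertex -3.209 3.901 1.678
vertex -3.6 3.597 1.519
vertex -2.633 2.137 2.79
endloop
endfacet
facet normal -0.235 0.670 -0.704
outer loop
vertex -3.6 3.597 1.519
vertex -3.127 3.543 1.31
vertex -3.517 3.239 1.151
endloop
endfacet
facet normal -0.888 -0.413 0.201
outer loop
vertex -3.6 3.597 1.519
vertex -3.517 3.239 1.151
vertex -2.633 2.137 2.79
endloop
endfacet
facet normal -0.235 0.670 -0.704
outer loop
vertex -3.517 3.239 1.151
vertex -3.127 3.543 1.31
vertex -3.044 3.185 0.942
endloop
endfacet
facet normal -0.285 -0.860 -0.424
outer loop
vertex -3.517 3.239 1.151
vertex -3.044 3.185 0.942
vertex -2.633 2.137 2.79
endloop
endfacet
facet normal -0.234 0.670 -0.705
outer loop
vertex -3.044 3.185 0.942
vertex -3.127 3.543 1.31
vertex -2.653 3.489 1.101
endloop
endfacet
facet normal 0.652 -0.588 -0.479
outer loop
vertex -3.044 3.185 0.942
vertex -2.653 3.489 1.101
vertex -2.633 2.137 2.79
endloop
endfacet
facet normal 0.798 0.397 -0.453
outer loop
vertex 2.665 1.953 -3.379
vertex 2.279 2.028 -3.994
vertex 2.403 2.446 -3.409
endloop
endfacet
facet normal -0.032 0.044 0.999
outer loop
vertex 2.665 1.953 -3.379
vertex 2.403 2.446 -3.409
vertex 1.241 1.512 -3.406
endloop
endfacet
facet normal 0.799 0.397 -0.453
outer loop
vertex 2.403 2.446 -3.409
vertex 2.279 2.028 -3.994
vertex 2.069 2.694 -3.781
endloop
endfacet
facet normal -0.424 0.530 0.734
outer loop
vertex 2.403 2.446 -3.409
vertex 2.069 2.694 -3.781
vertex 1.241 1.512 -3.406
endloop
endfacet
facet normal 0.798 0.397 -0.454
outer loop
vertex 2.069 2.694 -3.781
vertex 2.279 2.028 -3.994
vertex 1.857 2.552 -4.278
endloop
endfacet
facet normal -0.783 0.600 0.163
outer loop
vertex 2.069 2.694 -3.781
vertex 1.857 2.552 -4.278
vertex 1.241 1.512 -3.406
endloop
endfacet
facet normal 0.798 0.398 -0.453
outer loop
vertex 1.857 2.552 -4.278
vertex 2.279 2.028 -3.994
vertex 1.893 2.103 -4.609
endloop
endfacet
facet normal -0.899 0.211 -0.384
outer loop
vertex 1.857 2.552 -4.278
vertex 1.893 2.103 -4.609
vertex 1.241 1.512 -3.406
endloop
endfacet
facet normal 0.798 0.398 -0.453
outer loop
vertex 1.893 2.103 -4.609
vertex 2.279 2.028 -3.994
vertex 2.155 1.61 -4.58
endloop
endfacet
facet normal -0.704 -0.408 -0.582
outer loop
vertex 1.893 2.103 -4.609
vertex 2.155 1.61 -4.58
vertex 1.241 1.512 -3.406
endloop
endfacet
facet normal 0.799 0.397 -0.452
outer loop
vertex 2.155 1.61 -4.58
vertex 2.279 2.028 -3.994
vertex 2.489 1.362 -4.207
endloop
endfacet
facet normal -0.311 -0.896 -0.317
outer loop
vertex 2.155 1.61 -4.58
vertex 2.489 1.362 -4.207
vertex 1.241 1.512 -3.406
endloop
endfacet
facet normal 0.798 0.397 -0.454
outer loop
vertex 2.489 1.362 -4.207
vertex 2.279 2.028 -3.994
vertex 2.701 1.504 -3.71
endloop
endfacet
facet normal 0.048 -0.966 0.255
outer loop
vertex 2.489 1.362 -4.207
vertex 2.701 1.504 -3.71
vertex 1.241 1.512 -3.406
endloop
endfacet
facet normal 0.798 0.398 -0.453
outer loop
vertex 2.701 1.504 -3.71
vertex 2.279 2.028 -3.994
vertex 2.665 1.953 -3.379
endloop
endfacet
facet normal 0.163 -0.577 0.800
outer loop
vertex 2.701 1.504 -3.71
vertex 2.665 1.953 -3.379
vertex 1.241 1.512 -3.406
endloop
endfacet

endsolid


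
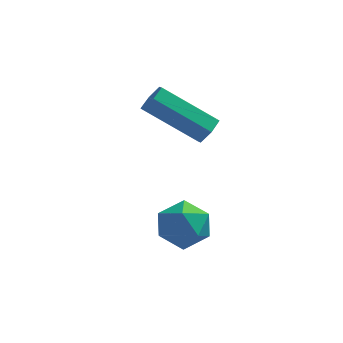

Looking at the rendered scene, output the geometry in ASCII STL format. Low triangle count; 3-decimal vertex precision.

solid 
facet normal 0.325 0.131 0.937
outer loop
vertex -0.914 2.118 -0.505
vertex -0.894 1.263 -0.392
vertex -0.198 1.675 -0.691
endloop
endfacet
facet normal 0.544 0.663 0.514
outer loop
vertex -0.914 2.118 -0.505
vertex -0.198 1.675 -0.691
vertex -0.465 2.303 -1.218
endloop
endfacet
facet normal -0.033 0.972 0.232
outer loop
vertex -0.914 2.118 -0.505
vertex -0.465 2.303 -1.218
vertex -1.327 2.28 -1.244
endloop
endfacet
facet normal -0.610 0.631 0.479
outer loop
vertex -0.914 2.118 -0.505
vertex -1.327 2.28 -1.244
vertex -1.592 1.637 -0.734
endloop
endfacet
facet normal -0.388 0.112 0.915
outer loop
vertex -0.914 2.118 -0.505
vertex -1.592 1.637 -0.734
vertex -0.894 1.263 -0.392
endloop
endfacet
facet normal 0.925 0.379 -0.017
outer loop
vertex -0.465 2.303 -1.218
vertex -0.198 1.675 -0.691
vertex -0.168 1.563 -1.546
endloop
endfacet
facet normal 0.571 -0.482 0.665
outer loop
vertex -0.198 1.675 -0.691
vertex -0.894 1.263 -0.392
vertex -0.433 0.92 -1.036
endloop
endfacet
facet normal -0.583 -0.513 0.630
outer loop
vertex -0.894 1.263 -0.392
vertex -1.592 1.637 -0.734
vertex -1.295 0.897 -1.062
endloop
endfacet
facet normal -0.942 0.328 -0.076
outer loop
vertex -1.592 1.637 -0.734
vertex -1.327 2.28 -1.244
vertex -1.562 1.525 -1.589
endloop
endfacet
facet normal -0.009 0.880 -0.475
outer loop
vertex -1.327 2.28 -1.244
vertex -0.465 2.303 -1.218
vertex -0.866 1.937 -1.888
endloop
endfacet
facet normal 0.610 -0.631 -0.479
outer loop
vertex -0.846 1.082 -1.775
vertex -0.168 1.563 -1.546
vertex -0.433 0.92 -1.036
endloop
endfacet
facet normal 0.033 -0.972 -0.232
outer loop
vertex -0.846 1.082 -1.775
vertex -0.433 0.92 -1.036
vertex -1.295 0.897 -1.062
endloop
endfacet
facet normal -0.544 -0.663 -0.514
outer loop
vertex -0.846 1.082 -1.775
vertex -1.295 0.897 -1.062
vertex -1.562 1.525 -1.589
endloop
endfacet
facet normal -0.325 -0.131 -0.937
outer loop
vertex -0.846 1.082 -1.775
vertex -1.562 1.525 -1.589
vertex -0.866 1.937 -1.888
endloop
endfacet
facet normal 0.388 -0.112 -0.915
outer loop
vertex -0.846 1.082 -1.775
vertex -0.866 1.937 -1.888
vertex -0.168 1.563 -1.546
endloop
endfacet
facet normal 0.942 -0.328 0.076
outer loop
vertex -0.433 0.92 -1.036
vertex -0.168 1.563 -1.546
vertex -0.198 1.675 -0.691
endloop
endfacet
facet normal 0.009 -0.880 0.475
outer loop
vertex -1.295 0.897 -1.062
vertex -0.433 0.92 -1.036
vertex -0.894 1.263 -0.392
endloop
endfacet
facet normal -0.925 -0.379 0.017
outer loop
vertex -1.562 1.525 -1.589
vertex -1.295 0.897 -1.062
vertex -1.592 1.637 -0.734
endloop
endfacet
facet normal -0.571 0.482 -0.665
outer loop
vertex -0.866 1.937 -1.888
vertex -1.562 1.525 -1.589
vertex -1.327 2.28 -1.244
endloop
endfacet
facet normal 0.583 0.513 -0.630
outer loop
vertex -0.168 1.563 -1.546
vertex -0.866 1.937 -1.888
vertex -0.465 2.303 -1.218
endloop
endfacet
facet normal 0.822 -0.133 -0.554
outer loop
vertex -0.074 3.84 1.647
vertex -0.372 3.818 1.21
vertex -0.183 4.284 1.379
endloop
endfacet
facet normal 0.531 0.530 0.662
outer loop
vertex -0.074 3.84 1.647
vertex -0.183 4.284 1.379
vertex -1.71 4.103 2.748
endloop
endfacet
facet normal 0.530 0.531 0.661
outer loop
vertex -1.71 4.103 2.748
vertex -0.183 4.284 1.379
vertex -1.82 4.547 2.48
endloop
endfacet
facet normal -0.823 0.130 0.553
outer loop
vertex -1.71 4.103 2.748
vertex -1.82 4.547 2.48
vertex -2.008 4.082 2.31
endloop
endfacet
facet normal 0.823 -0.133 -0.553
outer loop
vertex -0.183 4.284 1.379
vertex -0.372 3.818 1.21
vertex -0.481 4.262 0.941
endloop
endfacet
facet normal 0.086 0.990 -0.108
outer loop
vertex -0.183 4.284 1.379
vertex -0.481 4.262 0.941
vertex -1.82 4.547 2.48
endloop
endfacet
facet normal 0.086 0.990 -0.108
outer loop
vertex -1.82 4.547 2.48
vertex -0.481 4.262 0.941
vertex -2.118 4.525 2.042
endloop
endfacet
facet normal -0.823 0.130 0.553
outer loop
vertex -1.82 4.547 2.48
vertex -2.118 4.525 2.042
vertex -2.008 4.082 2.31
endloop
endfacet
facet normal 0.822 -0.133 -0.553
outer loop
vertex -0.481 4.262 0.941
vertex -0.372 3.818 1.21
vertex -0.67 3.797 0.772
endloop
endfacet
facet normal -0.444 0.460 -0.769
outer loop
vertex -0.481 4.262 0.941
vertex -0.67 3.797 0.772
vertex -2.118 4.525 2.042
endloop
endfacet
facet normal -0.444 0.459 -0.769
outer loop
vertex -2.118 4.525 2.042
vertex -0.67 3.797 0.772
vertex -2.306 4.06 1.873
endloop
endfacet
facet normal -0.822 0.131 0.554
outer loop
vertex -2.118 4.525 2.042
vertex -2.306 4.06 1.873
vertex -2.008 4.082 2.31
endloop
endfacet
facet normal 0.823 -0.130 -0.553
outer loop
vertex -0.67 3.797 0.772
vertex -0.372 3.818 1.21
vertex -0.56 3.353 1.04
endloop
endfacet
facet normal -0.530 -0.531 -0.661
outer loop
vertex -0.67 3.797 0.772
vertex -0.56 3.353 1.04
vertex -2.306 4.06 1.873
endloop
endfacet
facet normal -0.530 -0.530 -0.662
outer loop
vertex -2.306 4.06 1.873
vertex -0.56 3.353 1.04
vertex -2.197 3.616 2.141
endloop
endfacet
facet normal -0.822 0.133 0.554
outer loop
vertex -2.306 4.06 1.873
vertex -2.197 3.616 2.141
vertex -2.008 4.082 2.31
endloop
endfacet
facet normal 0.823 -0.130 -0.553
outer loop
vertex -0.56 3.353 1.04
vertex -0.372 3.818 1.21
vertex -0.262 3.375 1.478
endloop
endfacet
facet normal -0.086 -0.990 0.108
outer loop
vertex -0.56 3.353 1.04
vertex -0.262 3.375 1.478
vertex -2.197 3.616 2.141
endloop
endfacet
facet normal -0.086 -0.990 0.108
outer loop
vertex -2.197 3.616 2.141
vertex -0.262 3.375 1.478
vertex -1.899 3.638 2.579
endloop
endfacet
facet normal -0.823 0.133 0.553
outer loop
vertex -2.197 3.616 2.141
vertex -1.899 3.638 2.579
vertex -2.008 4.082 2.31
endloop
endfacet
facet normal 0.822 -0.131 -0.554
outer loop
vertex -0.262 3.375 1.478
vertex -0.372 3.818 1.21
vertex -0.074 3.84 1.647
endloop
endfacet
facet normal 0.444 -0.459 0.770
outer loop
vertex -0.262 3.375 1.478
vertex -0.074 3.84 1.647
vertex -1.899 3.638 2.579
endloop
endfacet
facet normal 0.444 -0.460 0.769
outer loop
vertex -1.899 3.638 2.579
vertex -0.074 3.84 1.647
vertex -1.71 4.103 2.748
endloop
endfacet
facet normal -0.822 0.133 0.553
outer loop
vertex -1.899 3.638 2.579
vertex -1.71 4.103 2.748
vertex -2.008 4.082 2.31
endloop
endfacet

endsolid


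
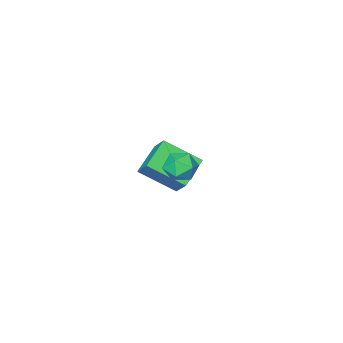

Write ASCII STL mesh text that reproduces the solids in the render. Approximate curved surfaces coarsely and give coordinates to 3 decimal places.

solid 
facet normal -0.548 0.656 -0.519
outer loop
vertex -1.115 -3.293 -2.643
vertex -0.931 -2.371 -1.673
vertex 0.338 -2.725 -3.458
endloop
endfacet
facet normal -0.136 -0.682 -0.718
outer loop
vertex 1.511 -4.129 -2.347
vertex -1.115 -3.293 -2.643
vertex 0.338 -2.725 -3.458
endloop
endfacet
facet normal -0.547 0.656 -0.519
outer loop
vertex 0.338 -2.725 -3.458
vertex -0.931 -2.371 -1.673
vertex 0.522 -1.804 -2.488
endloop
endfacet
facet normal 0.825 0.323 -0.463
outer loop
vertex 0.522 -1.804 -2.488
vertex 1.511 -4.129 -2.347
vertex 0.338 -2.725 -3.458
endloop
endfacet
facet normal -0.825 -0.323 0.463
outer loop
vertex -1.115 -3.293 -2.643
vertex 0.242 -3.775 -0.562
vertex -0.931 -2.371 -1.673
endloop
endfacet
facet normal -0.136 -0.683 -0.718
outer loop
vertex 0.058 -4.696 -1.532
vertex -1.115 -3.293 -2.643
vertex 1.511 -4.129 -2.347
endloop
endfacet
facet normal -0.825 -0.323 0.463
outer loop
vertex 0.058 -4.696 -1.532
vertex 0.242 -3.775 -0.562
vertex -1.115 -3.293 -2.643
endloop
endfacet
facet normal 0.137 0.682 0.718
outer loop
vertex -0.931 -2.371 -1.673
vertex 0.242 -3.775 -0.562
vertex 0.522 -1.804 -2.488
endloop
endfacet
facet normal 0.825 0.323 -0.463
outer loop
vertex 1.695 -3.207 -1.377
vertex 1.511 -4.129 -2.347
vertex 0.522 -1.804 -2.488
endloop
endfacet
facet normal 0.136 0.682 0.718
outer loop
vertex 0.522 -1.804 -2.488
vertex 0.242 -3.775 -0.562
vertex 1.695 -3.207 -1.377
endloop
endfacet
facet normal 0.547 -0.656 0.520
outer loop
vertex 1.695 -3.207 -1.377
vertex 0.058 -4.696 -1.532
vertex 1.511 -4.129 -2.347
endloop
endfacet
facet normal 0.548 -0.656 0.519
outer loop
vertex 0.242 -3.775 -0.562
vertex 0.058 -4.696 -1.532
vertex 1.695 -3.207 -1.377
endloop
endfacet
facet normal -0.610 0.614 0.501
outer loop
vertex 3.222 2.351 2.234
vertex 3.546 2.08 2.961
vertex 3.888 2.74 2.569
endloop
endfacet
facet normal -0.447 0.884 -0.139
outer loop
vertex 3.222 2.351 2.234
vertex 3.888 2.74 2.569
vertex 3.858 2.595 1.741
endloop
endfacet
facet normal -0.652 0.413 -0.636
outer loop
vertex 3.222 2.351 2.234
vertex 3.858 2.595 1.741
vertex 3.498 1.844 1.622
endloop
endfacet
facet normal -0.942 -0.147 -0.303
outer loop
vertex 3.222 2.351 2.234
vertex 3.498 1.844 1.622
vertex 3.305 1.526 2.376
endloop
endfacet
facet normal -0.916 -0.023 0.400
outer loop
vertex 3.222 2.351 2.234
vertex 3.305 1.526 2.376
vertex 3.546 2.08 2.961
endloop
endfacet
facet normal 0.264 0.948 -0.176
outer loop
vertex 3.858 2.595 1.741
vertex 3.888 2.74 2.569
vertex 4.575 2.474 2.164
endloop
endfacet
facet normal -0.002 0.512 0.859
outer loop
vertex 3.888 2.74 2.569
vertex 3.546 2.08 2.961
vertex 4.382 2.156 2.918
endloop
endfacet
facet normal -0.498 -0.518 0.696
outer loop
vertex 3.546 2.08 2.961
vertex 3.305 1.526 2.376
vertex 4.022 1.405 2.799
endloop
endfacet
facet normal -0.538 -0.719 -0.441
outer loop
vertex 3.305 1.526 2.376
vertex 3.498 1.844 1.622
vertex 3.992 1.26 1.971
endloop
endfacet
facet normal -0.067 0.188 -0.980
outer loop
vertex 3.498 1.844 1.622
vertex 3.858 2.595 1.741
vertex 4.334 1.92 1.579
endloop
endfacet
facet normal 0.942 0.147 0.303
outer loop
vertex 4.658 1.649 2.306
vertex 4.575 2.474 2.164
vertex 4.382 2.156 2.918
endloop
endfacet
facet normal 0.652 -0.413 0.636
outer loop
vertex 4.658 1.649 2.306
vertex 4.382 2.156 2.918
vertex 4.022 1.405 2.799
endloop
endfacet
facet normal 0.447 -0.884 0.139
outer loop
vertex 4.658 1.649 2.306
vertex 4.022 1.405 2.799
vertex 3.992 1.26 1.971
endloop
endfacet
facet normal 0.610 -0.614 -0.501
outer loop
vertex 4.658 1.649 2.306
vertex 3.992 1.26 1.971
vertex 4.334 1.92 1.579
endloop
endfacet
facet normal 0.916 0.023 -0.400
outer loop
vertex 4.658 1.649 2.306
vertex 4.334 1.92 1.579
vertex 4.575 2.474 2.164
endloop
endfacet
facet normal 0.538 0.719 0.441
outer loop
vertex 4.382 2.156 2.918
vertex 4.575 2.474 2.164
vertex 3.888 2.74 2.569
endloop
endfacet
facet normal 0.067 -0.188 0.980
outer loop
vertex 4.022 1.405 2.799
vertex 4.382 2.156 2.918
vertex 3.546 2.08 2.961
endloop
endfacet
facet normal -0.264 -0.948 0.176
outer loop
vertex 3.992 1.26 1.971
vertex 4.022 1.405 2.799
vertex 3.305 1.526 2.376
endloop
endfacet
facet normal 0.002 -0.512 -0.859
outer loop
vertex 4.334 1.92 1.579
vertex 3.992 1.26 1.971
vertex 3.498 1.844 1.622
endloop
endfacet
facet normal 0.498 0.518 -0.696
outer loop
vertex 4.575 2.474 2.164
vertex 4.334 1.92 1.579
vertex 3.858 2.595 1.741
endloop
endfacet

endsolid


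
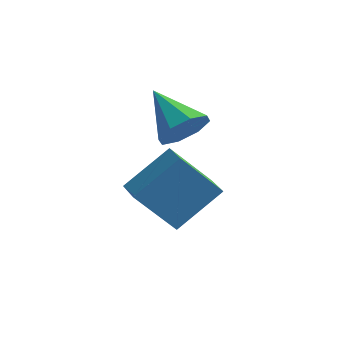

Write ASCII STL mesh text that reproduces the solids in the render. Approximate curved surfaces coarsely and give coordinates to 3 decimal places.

solid 
facet normal 0.740 -0.444 -0.505
outer loop
vertex 2.317 3.943 0.038
vertex 1.796 3.192 -0.064
vertex 1.928 3.963 -0.549
endloop
endfacet
facet normal 0.046 0.999 0.004
outer loop
vertex 2.317 3.943 0.038
vertex 1.928 3.963 -0.549
vertex 0.404 4.028 0.884
endloop
endfacet
facet normal 0.740 -0.444 -0.505
outer loop
vertex 1.928 3.963 -0.549
vertex 1.796 3.192 -0.064
vertex 1.462 3.531 -0.852
endloop
endfacet
facet normal -0.413 0.778 -0.474
outer loop
vertex 1.928 3.963 -0.549
vertex 1.462 3.531 -0.852
vertex 0.404 4.028 0.884
endloop
endfacet
facet normal 0.740 -0.445 -0.505
outer loop
vertex 1.462 3.531 -0.852
vertex 1.796 3.192 -0.064
vertex 1.191 2.901 -0.694
endloop
endfacet
facet normal -0.807 0.209 -0.552
outer loop
vertex 1.462 3.531 -0.852
vertex 1.191 2.901 -0.694
vertex 0.404 4.028 0.884
endloop
endfacet
facet normal 0.740 -0.445 -0.505
outer loop
vertex 1.191 2.901 -0.694
vertex 1.796 3.192 -0.064
vertex 1.274 2.441 -0.167
endloop
endfacet
facet normal -0.908 -0.376 -0.185
outer loop
vertex 1.191 2.901 -0.694
vertex 1.274 2.441 -0.167
vertex 0.404 4.028 0.884
endloop
endfacet
facet normal 0.740 -0.445 -0.505
outer loop
vertex 1.274 2.441 -0.167
vertex 1.796 3.192 -0.064
vertex 1.663 2.421 0.42
endloop
endfacet
facet normal -0.655 -0.633 0.413
outer loop
vertex 1.274 2.441 -0.167
vertex 1.663 2.421 0.42
vertex 0.404 4.028 0.884
endloop
endfacet
facet normal 0.740 -0.444 -0.505
outer loop
vertex 1.663 2.421 0.42
vertex 1.796 3.192 -0.064
vertex 2.129 2.853 0.723
endloop
endfacet
facet normal -0.197 -0.411 0.890
outer loop
vertex 1.663 2.421 0.42
vertex 2.129 2.853 0.723
vertex 0.404 4.028 0.884
endloop
endfacet
facet normal 0.740 -0.445 -0.505
outer loop
vertex 2.129 2.853 0.723
vertex 1.796 3.192 -0.064
vertex 2.4 3.483 0.565
endloop
endfacet
facet normal 0.198 0.158 0.968
outer loop
vertex 2.129 2.853 0.723
vertex 2.4 3.483 0.565
vertex 0.404 4.028 0.884
endloop
endfacet
facet normal 0.740 -0.445 -0.505
outer loop
vertex 2.4 3.483 0.565
vertex 1.796 3.192 -0.064
vertex 2.317 3.943 0.038
endloop
endfacet
facet normal 0.299 0.742 0.600
outer loop
vertex 2.4 3.483 0.565
vertex 2.317 3.943 0.038
vertex 0.404 4.028 0.884
endloop
endfacet
facet normal -0.597 -0.269 0.756
outer loop
vertex 2.895 0.266 0.763
vertex 2.203 1.096 0.512
vertex 1.941 -0.88 -0.399
endloop
endfacet
facet normal 0.624 -0.748 0.226
outer loop
vertex 3.057 -0.376 -1.812
vertex 2.895 0.266 0.763
vertex 1.941 -0.88 -0.399
endloop
endfacet
facet normal -0.597 -0.269 0.756
outer loop
vertex 1.941 -0.88 -0.399
vertex 2.203 1.096 0.512
vertex 1.249 -0.049 -0.649
endloop
endfacet
facet normal -0.505 -0.606 -0.615
outer loop
vertex 1.249 -0.049 -0.649
vertex 3.057 -0.376 -1.812
vertex 1.941 -0.88 -0.399
endloop
endfacet
facet normal 0.504 0.606 0.615
outer loop
vertex 2.895 0.266 0.763
vertex 3.319 1.6 -0.901
vertex 2.203 1.096 0.512
endloop
endfacet
facet normal 0.624 -0.748 0.226
outer loop
vertex 4.011 0.769 -0.651
vertex 2.895 0.266 0.763
vertex 3.057 -0.376 -1.812
endloop
endfacet
facet normal 0.505 0.606 0.614
outer loop
vertex 4.011 0.769 -0.651
vertex 3.319 1.6 -0.901
vertex 2.895 0.266 0.763
endloop
endfacet
facet normal -0.624 0.748 -0.226
outer loop
vertex 2.203 1.096 0.512
vertex 3.319 1.6 -0.901
vertex 1.249 -0.049 -0.649
endloop
endfacet
facet normal -0.505 -0.607 -0.614
outer loop
vertex 2.365 0.454 -2.063
vertex 3.057 -0.376 -1.812
vertex 1.249 -0.049 -0.649
endloop
endfacet
facet normal -0.624 0.748 -0.226
outer loop
vertex 1.249 -0.049 -0.649
vertex 3.319 1.6 -0.901
vertex 2.365 0.454 -2.063
endloop
endfacet
facet normal 0.597 0.269 -0.756
outer loop
vertex 2.365 0.454 -2.063
vertex 4.011 0.769 -0.651
vertex 3.057 -0.376 -1.812
endloop
endfacet
facet normal 0.597 0.270 -0.756
outer loop
vertex 3.319 1.6 -0.901
vertex 4.011 0.769 -0.651
vertex 2.365 0.454 -2.063
endloop
endfacet

endsolid


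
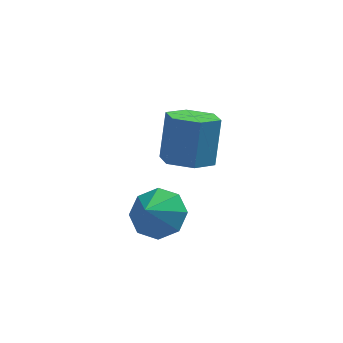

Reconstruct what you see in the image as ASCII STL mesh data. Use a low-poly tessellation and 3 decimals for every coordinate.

solid 
facet normal -0.088 -0.356 -0.930
outer loop
vertex 1.68 1.683 -3.855
vertex 0.856 1.892 -3.857
vertex 1.437 2.451 -4.126
endloop
endfacet
facet normal 0.954 0.238 -0.182
outer loop
vertex 1.68 1.683 -3.855
vertex 1.437 2.451 -4.126
vertex 1.828 2.278 -2.302
endloop
endfacet
facet normal 0.954 0.238 -0.182
outer loop
vertex 1.828 2.278 -2.302
vertex 1.437 2.451 -4.126
vertex 1.585 3.046 -2.573
endloop
endfacet
facet normal 0.090 0.357 0.930
outer loop
vertex 1.828 2.278 -2.302
vertex 1.585 3.046 -2.573
vertex 1.004 2.488 -2.303
endloop
endfacet
facet normal -0.088 -0.356 -0.930
outer loop
vertex 1.437 2.451 -4.126
vertex 0.856 1.892 -3.857
vertex 0.613 2.661 -4.128
endloop
endfacet
facet normal 0.231 0.901 -0.367
outer loop
vertex 1.437 2.451 -4.126
vertex 0.613 2.661 -4.128
vertex 1.585 3.046 -2.573
endloop
endfacet
facet normal 0.230 0.901 -0.367
outer loop
vertex 1.585 3.046 -2.573
vertex 0.613 2.661 -4.128
vertex 0.761 3.256 -2.574
endloop
endfacet
facet normal 0.090 0.357 0.930
outer loop
vertex 1.585 3.046 -2.573
vertex 0.761 3.256 -2.574
vertex 1.004 2.488 -2.303
endloop
endfacet
facet normal -0.090 -0.356 -0.930
outer loop
vertex 0.613 2.661 -4.128
vertex 0.856 1.892 -3.857
vertex 0.032 2.102 -3.858
endloop
endfacet
facet normal -0.725 0.664 -0.185
outer loop
vertex 0.613 2.661 -4.128
vertex 0.032 2.102 -3.858
vertex 0.761 3.256 -2.574
endloop
endfacet
facet normal -0.725 0.664 -0.185
outer loop
vertex 0.761 3.256 -2.574
vertex 0.032 2.102 -3.858
vertex 0.18 2.697 -2.305
endloop
endfacet
facet normal 0.088 0.356 0.930
outer loop
vertex 0.761 3.256 -2.574
vertex 0.18 2.697 -2.305
vertex 1.004 2.488 -2.303
endloop
endfacet
facet normal -0.090 -0.357 -0.930
outer loop
vertex 0.032 2.102 -3.858
vertex 0.856 1.892 -3.857
vertex 0.275 1.334 -3.587
endloop
endfacet
facet normal -0.954 -0.238 0.182
outer loop
vertex 0.032 2.102 -3.858
vertex 0.275 1.334 -3.587
vertex 0.18 2.697 -2.305
endloop
endfacet
facet normal -0.954 -0.238 0.182
outer loop
vertex 0.18 2.697 -2.305
vertex 0.275 1.334 -3.587
vertex 0.423 1.929 -2.034
endloop
endfacet
facet normal 0.088 0.356 0.930
outer loop
vertex 0.18 2.697 -2.305
vertex 0.423 1.929 -2.034
vertex 1.004 2.488 -2.303
endloop
endfacet
facet normal -0.090 -0.357 -0.930
outer loop
vertex 0.275 1.334 -3.587
vertex 0.856 1.892 -3.857
vertex 1.099 1.124 -3.586
endloop
endfacet
facet normal -0.230 -0.901 0.367
outer loop
vertex 0.275 1.334 -3.587
vertex 1.099 1.124 -3.586
vertex 0.423 1.929 -2.034
endloop
endfacet
facet normal -0.231 -0.901 0.367
outer loop
vertex 0.423 1.929 -2.034
vertex 1.099 1.124 -3.586
vertex 1.247 1.719 -2.032
endloop
endfacet
facet normal 0.088 0.356 0.930
outer loop
vertex 0.423 1.929 -2.034
vertex 1.247 1.719 -2.032
vertex 1.004 2.488 -2.303
endloop
endfacet
facet normal -0.088 -0.356 -0.930
outer loop
vertex 1.099 1.124 -3.586
vertex 0.856 1.892 -3.857
vertex 1.68 1.683 -3.855
endloop
endfacet
facet normal 0.725 -0.664 0.185
outer loop
vertex 1.099 1.124 -3.586
vertex 1.68 1.683 -3.855
vertex 1.247 1.719 -2.032
endloop
endfacet
facet normal 0.725 -0.664 0.185
outer loop
vertex 1.247 1.719 -2.032
vertex 1.68 1.683 -3.855
vertex 1.828 2.278 -2.302
endloop
endfacet
facet normal 0.090 0.356 0.930
outer loop
vertex 1.247 1.719 -2.032
vertex 1.828 2.278 -2.302
vertex 1.004 2.488 -2.303
endloop
endfacet
facet normal 0.315 0.667 -0.675
outer loop
vertex 1.007 -1.034 -3.824
vertex 0.172 -0.867 -4.048
vertex 0.737 -0.537 -3.459
endloop
endfacet
facet normal 0.480 -0.335 0.811
outer loop
vertex 1.007 -1.034 -3.824
vertex 0.737 -0.537 -3.459
vertex -0.152 -1.553 -3.352
endloop
endfacet
facet normal 0.316 0.666 -0.676
outer loop
vertex 0.737 -0.537 -3.459
vertex 0.172 -0.867 -4.048
vertex 0.136 -0.232 -3.439
endloop
endfacet
facet normal 0.060 0.053 0.997
outer loop
vertex 0.737 -0.537 -3.459
vertex 0.136 -0.232 -3.439
vertex -0.152 -1.553 -3.352
endloop
endfacet
facet normal 0.315 0.666 -0.676
outer loop
vertex 0.136 -0.232 -3.439
vertex 0.172 -0.867 -4.048
vertex -0.443 -0.3 -3.776
endloop
endfacet
facet normal -0.511 0.167 0.844
outer loop
vertex 0.136 -0.232 -3.439
vertex -0.443 -0.3 -3.776
vertex -0.152 -1.553 -3.352
endloop
endfacet
facet normal 0.316 0.666 -0.675
outer loop
vertex -0.443 -0.3 -3.776
vertex 0.172 -0.867 -4.048
vertex -0.662 -0.699 -4.272
endloop
endfacet
facet normal -0.895 -0.058 0.442
outer loop
vertex -0.443 -0.3 -3.776
vertex -0.662 -0.699 -4.272
vertex -0.152 -1.553 -3.352
endloop
endfacet
facet normal 0.316 0.666 -0.676
outer loop
vertex -0.662 -0.699 -4.272
vertex 0.172 -0.867 -4.048
vertex -0.393 -1.197 -4.637
endloop
endfacet
facet normal -0.871 -0.491 0.027
outer loop
vertex -0.662 -0.699 -4.272
vertex -0.393 -1.197 -4.637
vertex -0.152 -1.553 -3.352
endloop
endfacet
facet normal 0.315 0.667 -0.676
outer loop
vertex -0.393 -1.197 -4.637
vertex 0.172 -0.867 -4.048
vertex 0.208 -1.501 -4.657
endloop
endfacet
facet normal -0.450 -0.879 -0.159
outer loop
vertex -0.393 -1.197 -4.637
vertex 0.208 -1.501 -4.657
vertex -0.152 -1.553 -3.352
endloop
endfacet
facet normal 0.315 0.667 -0.675
outer loop
vertex 0.208 -1.501 -4.657
vertex 0.172 -0.867 -4.048
vertex 0.788 -1.434 -4.32
endloop
endfacet
facet normal 0.119 -0.993 -0.007
outer loop
vertex 0.208 -1.501 -4.657
vertex 0.788 -1.434 -4.32
vertex -0.152 -1.553 -3.352
endloop
endfacet
facet normal 0.315 0.666 -0.676
outer loop
vertex 0.788 -1.434 -4.32
vertex 0.172 -0.867 -4.048
vertex 1.007 -1.034 -3.824
endloop
endfacet
facet normal 0.505 -0.767 0.396
outer loop
vertex 0.788 -1.434 -4.32
vertex 1.007 -1.034 -3.824
vertex -0.152 -1.553 -3.352
endloop
endfacet

endsolid


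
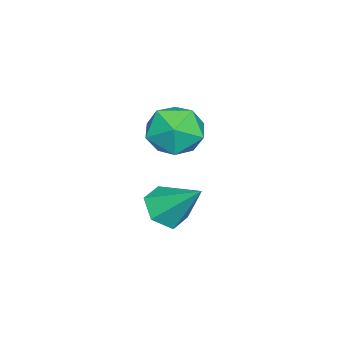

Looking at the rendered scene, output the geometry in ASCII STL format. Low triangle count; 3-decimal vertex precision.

solid 
facet normal -0.172 -0.705 -0.688
outer loop
vertex 1.211 -3.464 -2.958
vertex 0.736 -3.859 -2.434
vertex 0.419 -3.3 -2.928
endloop
endfacet
facet normal 0.171 0.899 -0.402
outer loop
vertex 1.211 -3.464 -2.958
vertex 0.419 -3.3 -2.928
vertex 1.024 -2.681 -1.286
endloop
endfacet
facet normal -0.172 -0.705 -0.688
outer loop
vertex 0.419 -3.3 -2.928
vertex 0.736 -3.859 -2.434
vertex -0.057 -3.695 -2.404
endloop
endfacet
facet normal -0.663 0.748 -0.038
outer loop
vertex 0.419 -3.3 -2.928
vertex -0.057 -3.695 -2.404
vertex 1.024 -2.681 -1.286
endloop
endfacet
facet normal -0.172 -0.705 -0.688
outer loop
vertex -0.057 -3.695 -2.404
vertex 0.736 -3.859 -2.434
vertex 0.261 -4.253 -1.911
endloop
endfacet
facet normal -0.766 0.121 0.631
outer loop
vertex -0.057 -3.695 -2.404
vertex 0.261 -4.253 -1.911
vertex 1.024 -2.681 -1.286
endloop
endfacet
facet normal -0.172 -0.705 -0.688
outer loop
vertex 0.261 -4.253 -1.911
vertex 0.736 -3.859 -2.434
vertex 1.053 -4.417 -1.941
endloop
endfacet
facet normal -0.038 -0.353 0.935
outer loop
vertex 0.261 -4.253 -1.911
vertex 1.053 -4.417 -1.941
vertex 1.024 -2.681 -1.286
endloop
endfacet
facet normal -0.173 -0.705 -0.687
outer loop
vertex 1.053 -4.417 -1.941
vertex 0.736 -3.859 -2.434
vertex 1.529 -4.023 -2.465
endloop
endfacet
facet normal 0.796 -0.202 0.571
outer loop
vertex 1.053 -4.417 -1.941
vertex 1.529 -4.023 -2.465
vertex 1.024 -2.681 -1.286
endloop
endfacet
facet normal -0.173 -0.705 -0.688
outer loop
vertex 1.529 -4.023 -2.465
vertex 0.736 -3.859 -2.434
vertex 1.211 -3.464 -2.958
endloop
endfacet
facet normal 0.900 0.425 -0.098
outer loop
vertex 1.529 -4.023 -2.465
vertex 1.211 -3.464 -2.958
vertex 1.024 -2.681 -1.286
endloop
endfacet
facet normal -0.291 0.881 0.374
outer loop
vertex 1.13 -2.599 1.009
vertex 0.179 -2.902 0.982
vertex 0.732 -3.065 1.797
endloop
endfacet
facet normal 0.363 0.710 0.603
outer loop
vertex 1.13 -2.599 1.009
vertex 0.732 -3.065 1.797
vertex 1.66 -3.288 1.501
endloop
endfacet
facet normal 0.781 0.623 0.031
outer loop
vertex 1.13 -2.599 1.009
vertex 1.66 -3.288 1.501
vertex 1.679 -3.262 0.502
endloop
endfacet
facet normal 0.386 0.740 -0.550
outer loop
vertex 1.13 -2.599 1.009
vertex 1.679 -3.262 0.502
vertex 0.764 -3.023 0.182
endloop
endfacet
facet normal -0.277 0.899 -0.339
outer loop
vertex 1.13 -2.599 1.009
vertex 0.764 -3.023 0.182
vertex 0.179 -2.902 0.982
endloop
endfacet
facet normal 0.321 0.084 0.943
outer loop
vertex 1.66 -3.288 1.501
vertex 0.732 -3.065 1.797
vertex 1.036 -4.017 1.778
endloop
endfacet
facet normal -0.737 0.360 0.572
outer loop
vertex 0.732 -3.065 1.797
vertex 0.179 -2.902 0.982
vertex 0.121 -3.778 1.458
endloop
endfacet
facet normal -0.714 0.390 -0.581
outer loop
vertex 0.179 -2.902 0.982
vertex 0.764 -3.023 0.182
vertex 0.14 -3.752 0.459
endloop
endfacet
facet normal 0.358 0.133 -0.924
outer loop
vertex 0.764 -3.023 0.182
vertex 1.679 -3.262 0.502
vertex 1.068 -3.975 0.163
endloop
endfacet
facet normal 0.998 -0.057 0.018
outer loop
vertex 1.679 -3.262 0.502
vertex 1.66 -3.288 1.501
vertex 1.621 -4.138 0.978
endloop
endfacet
facet normal -0.386 -0.740 0.550
outer loop
vertex 0.67 -4.441 0.951
vertex 1.036 -4.017 1.778
vertex 0.121 -3.778 1.458
endloop
endfacet
facet normal -0.781 -0.623 -0.031
outer loop
vertex 0.67 -4.441 0.951
vertex 0.121 -3.778 1.458
vertex 0.14 -3.752 0.459
endloop
endfacet
facet normal -0.363 -0.710 -0.603
outer loop
vertex 0.67 -4.441 0.951
vertex 0.14 -3.752 0.459
vertex 1.068 -3.975 0.163
endloop
endfacet
facet normal 0.291 -0.881 -0.374
outer loop
vertex 0.67 -4.441 0.951
vertex 1.068 -3.975 0.163
vertex 1.621 -4.138 0.978
endloop
endfacet
facet normal 0.277 -0.899 0.339
outer loop
vertex 0.67 -4.441 0.951
vertex 1.621 -4.138 0.978
vertex 1.036 -4.017 1.778
endloop
endfacet
facet normal -0.358 -0.133 0.924
outer loop
vertex 0.121 -3.778 1.458
vertex 1.036 -4.017 1.778
vertex 0.732 -3.065 1.797
endloop
endfacet
facet normal -0.998 0.057 -0.018
outer loop
vertex 0.14 -3.752 0.459
vertex 0.121 -3.778 1.458
vertex 0.179 -2.902 0.982
endloop
endfacet
facet normal -0.321 -0.084 -0.943
outer loop
vertex 1.068 -3.975 0.163
vertex 0.14 -3.752 0.459
vertex 0.764 -3.023 0.182
endloop
endfacet
facet normal 0.737 -0.360 -0.572
outer loop
vertex 1.621 -4.138 0.978
vertex 1.068 -3.975 0.163
vertex 1.679 -3.262 0.502
endloop
endfacet
facet normal 0.714 -0.390 0.581
outer loop
vertex 1.036 -4.017 1.778
vertex 1.621 -4.138 0.978
vertex 1.66 -3.288 1.501
endloop
endfacet

endsolid
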